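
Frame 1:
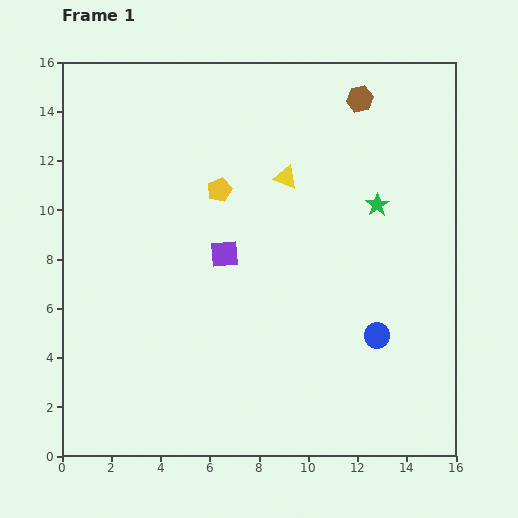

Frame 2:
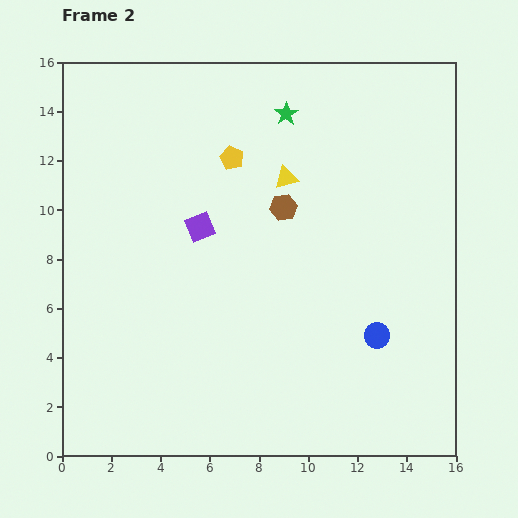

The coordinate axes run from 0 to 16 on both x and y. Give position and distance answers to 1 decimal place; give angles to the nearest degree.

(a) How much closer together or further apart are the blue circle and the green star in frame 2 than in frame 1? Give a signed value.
+4.4

Distance in frame 1: 5.3. Distance in frame 2: 9.7.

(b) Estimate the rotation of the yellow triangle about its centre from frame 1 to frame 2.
35° counter-clockwise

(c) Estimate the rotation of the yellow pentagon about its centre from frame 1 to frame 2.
26° counter-clockwise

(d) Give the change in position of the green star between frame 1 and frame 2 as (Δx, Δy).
(-3.7, 3.7)

The green star was at (12.8, 10.2) in frame 1 and (9.1, 13.9) in frame 2.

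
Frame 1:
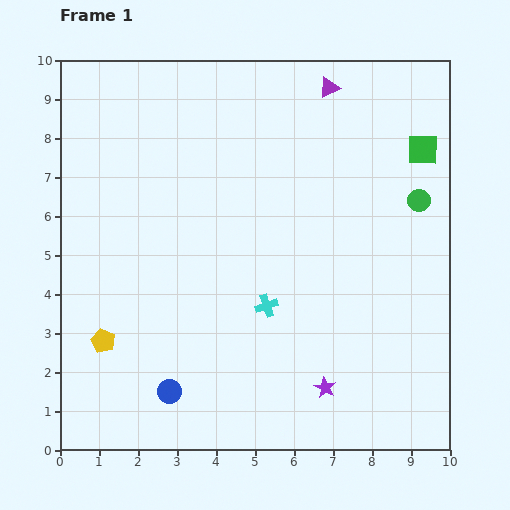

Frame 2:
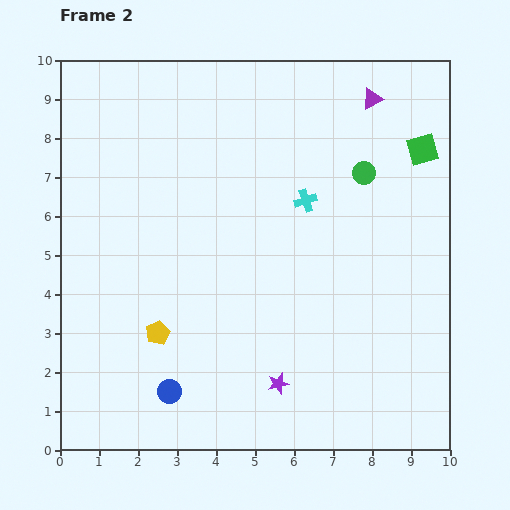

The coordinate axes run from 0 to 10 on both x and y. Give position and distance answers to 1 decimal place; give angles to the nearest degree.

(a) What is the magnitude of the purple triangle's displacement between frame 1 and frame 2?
1.1

The purple triangle moved from (6.9, 9.3) to (8.0, 9.0), a distance of √(1.1² + 0.3²) ≈ 1.1.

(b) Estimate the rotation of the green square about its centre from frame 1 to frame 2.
16° counter-clockwise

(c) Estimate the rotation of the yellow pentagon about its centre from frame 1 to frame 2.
21° clockwise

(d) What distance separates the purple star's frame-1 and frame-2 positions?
1.2

The purple star moved from (6.8, 1.6) to (5.6, 1.7), a distance of √(1.2² + 0.1²) ≈ 1.2.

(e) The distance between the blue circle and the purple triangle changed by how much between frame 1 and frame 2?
+0.3

Distance in frame 1: 8.8. Distance in frame 2: 9.1.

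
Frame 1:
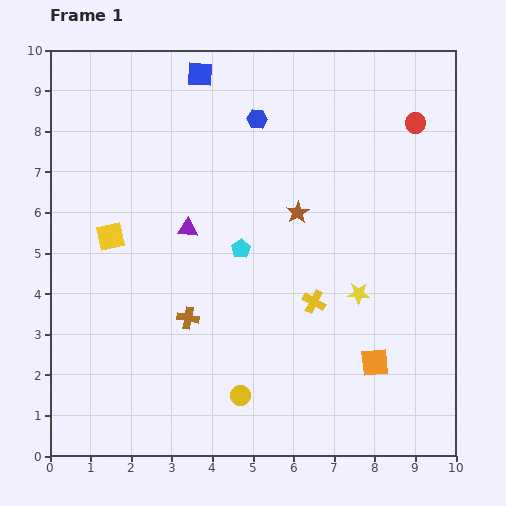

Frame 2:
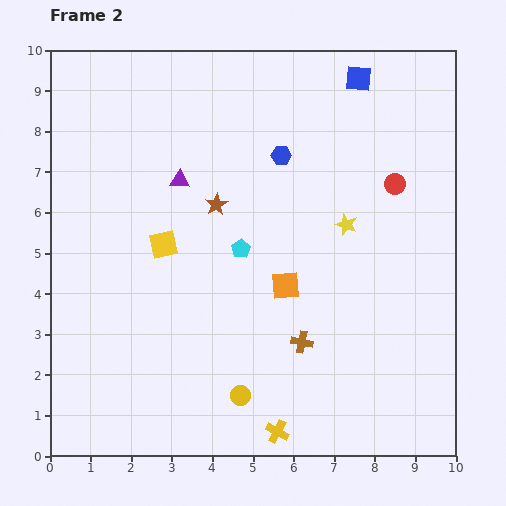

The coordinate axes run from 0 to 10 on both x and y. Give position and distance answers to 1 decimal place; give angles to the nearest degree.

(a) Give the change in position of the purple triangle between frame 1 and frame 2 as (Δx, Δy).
(-0.2, 1.2)

The purple triangle was at (3.4, 5.6) in frame 1 and (3.2, 6.8) in frame 2.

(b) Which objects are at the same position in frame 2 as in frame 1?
the yellow circle, the cyan pentagon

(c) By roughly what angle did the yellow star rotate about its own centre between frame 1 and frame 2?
17° clockwise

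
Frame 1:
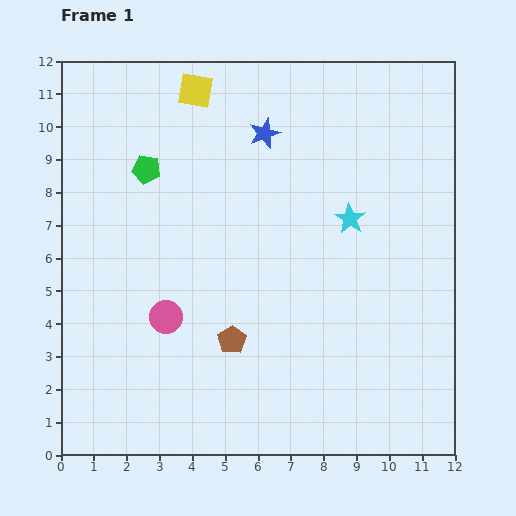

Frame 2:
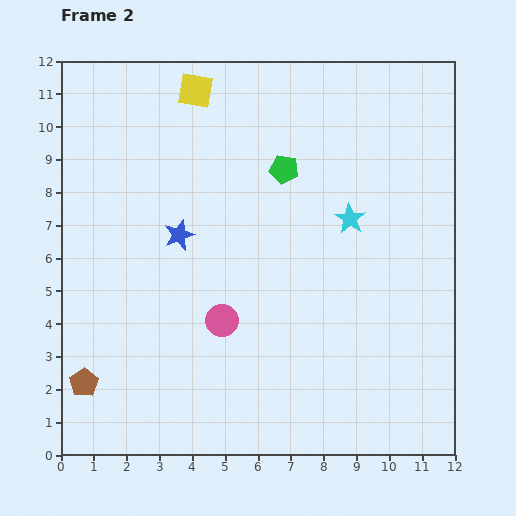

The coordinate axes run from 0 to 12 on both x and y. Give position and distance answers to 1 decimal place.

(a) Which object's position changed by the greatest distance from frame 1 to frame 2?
the brown pentagon

(moved 4.7; next 4.2)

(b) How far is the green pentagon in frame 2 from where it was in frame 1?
4.2

The green pentagon moved from (2.6, 8.7) to (6.8, 8.7), a distance of √(4.2² + 0.0²) ≈ 4.2.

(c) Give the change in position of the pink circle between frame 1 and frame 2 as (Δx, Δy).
(1.7, -0.1)

The pink circle was at (3.2, 4.2) in frame 1 and (4.9, 4.1) in frame 2.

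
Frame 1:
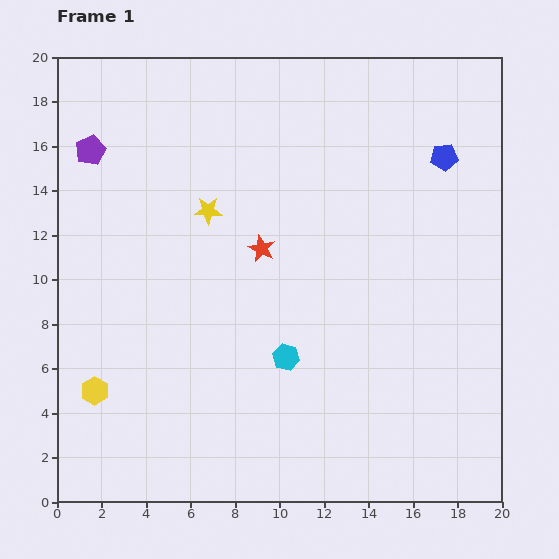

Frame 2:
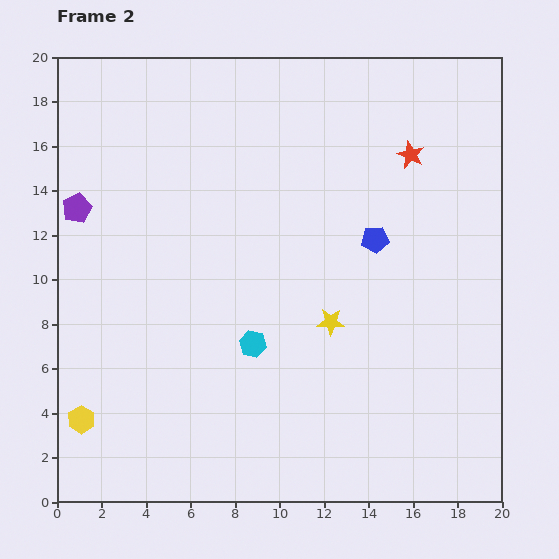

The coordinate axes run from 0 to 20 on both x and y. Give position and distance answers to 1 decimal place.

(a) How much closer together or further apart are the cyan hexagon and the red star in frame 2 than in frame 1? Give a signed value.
+6.1

Distance in frame 1: 5.0. Distance in frame 2: 11.1.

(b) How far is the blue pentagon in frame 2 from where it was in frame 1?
4.8

The blue pentagon moved from (17.4, 15.5) to (14.3, 11.8), a distance of √(3.1² + 3.7²) ≈ 4.8.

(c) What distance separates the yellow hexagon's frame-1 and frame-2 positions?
1.4

The yellow hexagon moved from (1.7, 5.0) to (1.1, 3.7), a distance of √(0.6² + 1.3²) ≈ 1.4.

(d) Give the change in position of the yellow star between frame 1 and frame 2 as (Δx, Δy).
(5.5, -5.0)

The yellow star was at (6.8, 13.1) in frame 1 and (12.3, 8.1) in frame 2.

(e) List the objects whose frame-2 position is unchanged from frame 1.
none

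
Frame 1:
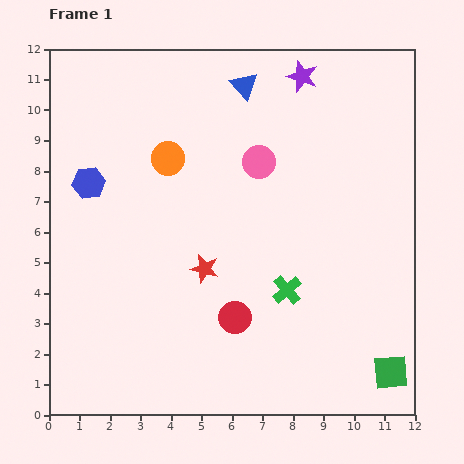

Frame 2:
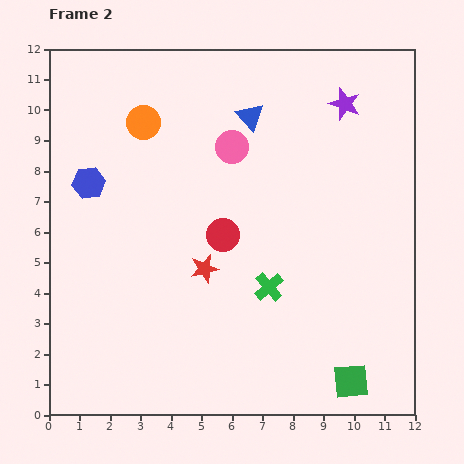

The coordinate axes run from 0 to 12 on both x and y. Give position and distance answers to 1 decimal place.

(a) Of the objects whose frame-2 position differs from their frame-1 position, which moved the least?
the green cross

(moved 0.6)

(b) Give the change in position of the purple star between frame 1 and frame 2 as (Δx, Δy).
(1.4, -0.9)

The purple star was at (8.3, 11.1) in frame 1 and (9.7, 10.2) in frame 2.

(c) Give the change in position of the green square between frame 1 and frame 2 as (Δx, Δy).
(-1.3, -0.3)

The green square was at (11.2, 1.4) in frame 1 and (9.9, 1.1) in frame 2.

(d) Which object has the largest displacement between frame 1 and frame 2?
the red circle

(moved 2.7; next 1.7)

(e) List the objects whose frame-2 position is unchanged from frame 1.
the blue hexagon, the red star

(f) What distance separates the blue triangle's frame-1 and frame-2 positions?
1.0

The blue triangle moved from (6.4, 10.8) to (6.6, 9.8), a distance of √(0.2² + 1.0²) ≈ 1.0.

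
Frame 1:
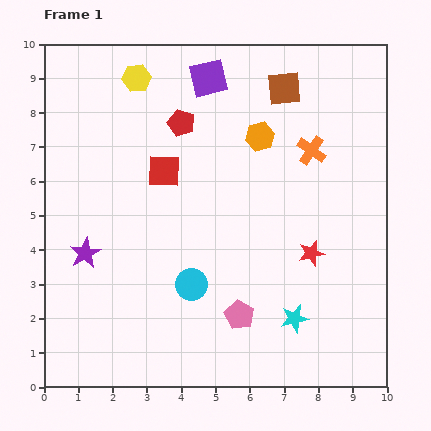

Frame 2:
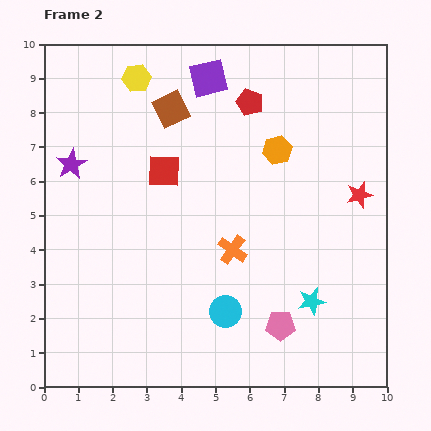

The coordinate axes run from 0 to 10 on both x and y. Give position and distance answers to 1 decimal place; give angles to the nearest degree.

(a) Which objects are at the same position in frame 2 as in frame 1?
the purple square, the red square, the yellow hexagon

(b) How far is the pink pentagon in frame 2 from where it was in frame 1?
1.2

The pink pentagon moved from (5.7, 2.1) to (6.9, 1.8), a distance of √(1.2² + 0.3²) ≈ 1.2.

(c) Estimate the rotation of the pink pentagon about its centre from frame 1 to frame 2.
28° counter-clockwise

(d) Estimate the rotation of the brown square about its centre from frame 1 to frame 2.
20° counter-clockwise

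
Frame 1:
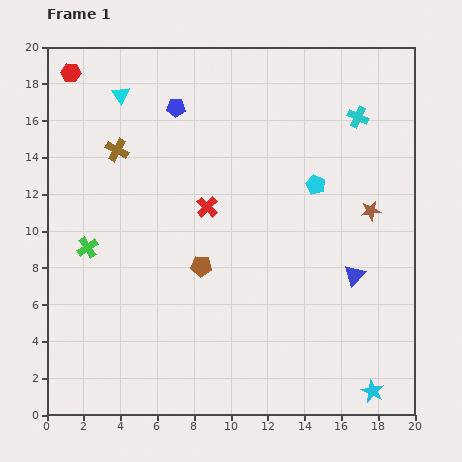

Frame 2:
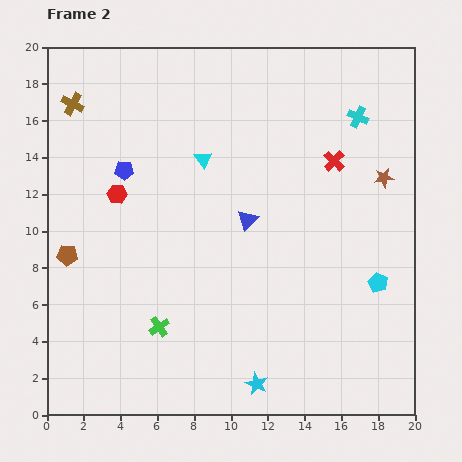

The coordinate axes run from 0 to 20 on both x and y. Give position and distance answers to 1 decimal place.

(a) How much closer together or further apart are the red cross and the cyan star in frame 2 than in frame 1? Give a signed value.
-0.7

Distance in frame 1: 13.5. Distance in frame 2: 12.8.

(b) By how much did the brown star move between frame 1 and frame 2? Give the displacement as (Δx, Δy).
(0.7, 1.8)

The brown star was at (17.6, 11.1) in frame 1 and (18.3, 12.9) in frame 2.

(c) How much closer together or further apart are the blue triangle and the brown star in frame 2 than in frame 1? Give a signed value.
+4.1

Distance in frame 1: 3.6. Distance in frame 2: 7.7.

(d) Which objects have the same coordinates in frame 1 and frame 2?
the cyan cross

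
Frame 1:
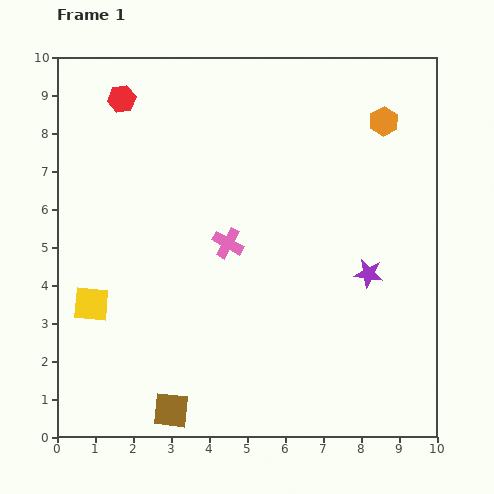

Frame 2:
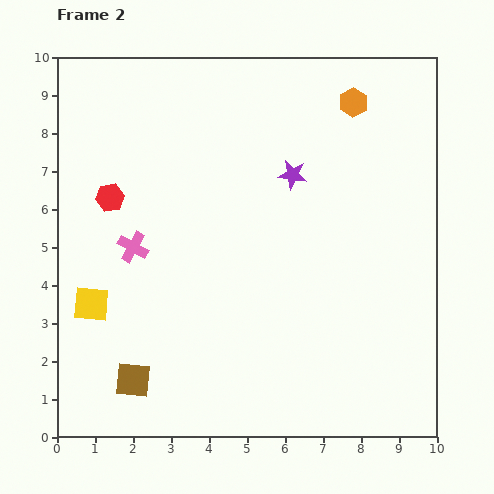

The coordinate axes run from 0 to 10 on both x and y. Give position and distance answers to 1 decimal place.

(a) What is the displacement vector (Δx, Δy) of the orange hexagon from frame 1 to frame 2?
(-0.8, 0.5)

The orange hexagon was at (8.6, 8.3) in frame 1 and (7.8, 8.8) in frame 2.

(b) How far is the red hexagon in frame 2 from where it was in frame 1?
2.6

The red hexagon moved from (1.7, 8.9) to (1.4, 6.3), a distance of √(0.3² + 2.6²) ≈ 2.6.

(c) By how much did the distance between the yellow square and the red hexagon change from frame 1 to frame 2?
-2.7

Distance in frame 1: 5.5. Distance in frame 2: 2.8.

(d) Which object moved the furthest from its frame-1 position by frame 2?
the purple star

(moved 3.3; next 2.6)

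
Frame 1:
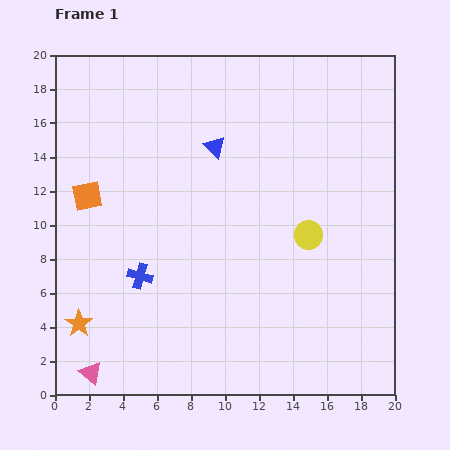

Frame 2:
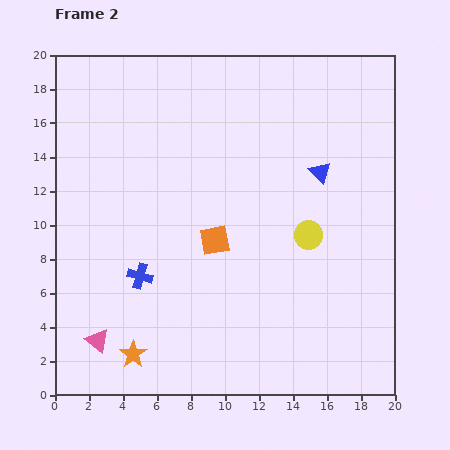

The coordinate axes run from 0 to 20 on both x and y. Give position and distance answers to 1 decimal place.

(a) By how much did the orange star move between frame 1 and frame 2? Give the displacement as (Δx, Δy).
(3.2, -1.8)

The orange star was at (1.4, 4.2) in frame 1 and (4.6, 2.4) in frame 2.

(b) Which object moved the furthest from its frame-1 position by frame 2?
the orange square

(moved 7.9; next 6.4)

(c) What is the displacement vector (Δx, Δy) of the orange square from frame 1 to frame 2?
(7.5, -2.6)

The orange square was at (1.9, 11.7) in frame 1 and (9.4, 9.1) in frame 2.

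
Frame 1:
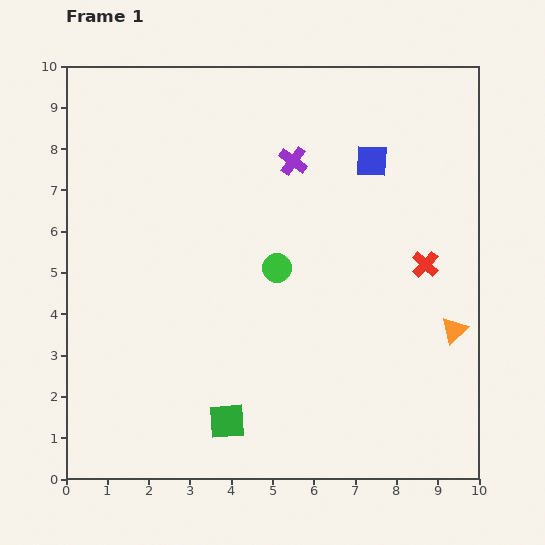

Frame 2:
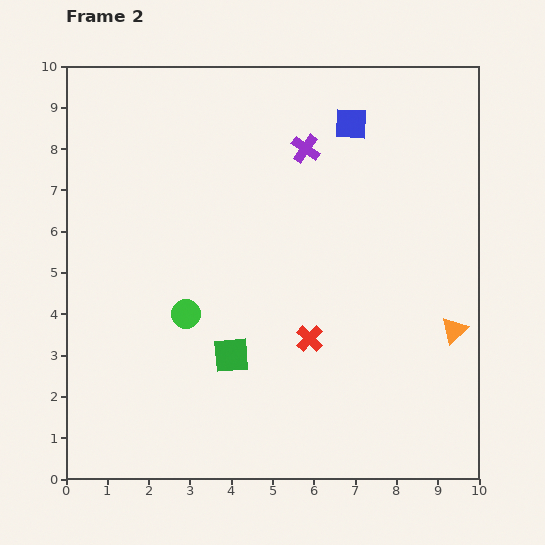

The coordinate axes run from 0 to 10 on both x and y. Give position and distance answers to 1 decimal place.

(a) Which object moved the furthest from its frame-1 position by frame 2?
the red cross

(moved 3.3; next 2.5)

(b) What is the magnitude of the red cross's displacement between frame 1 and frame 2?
3.3

The red cross moved from (8.7, 5.2) to (5.9, 3.4), a distance of √(2.8² + 1.8²) ≈ 3.3.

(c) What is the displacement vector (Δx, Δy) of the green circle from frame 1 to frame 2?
(-2.2, -1.1)

The green circle was at (5.1, 5.1) in frame 1 and (2.9, 4.0) in frame 2.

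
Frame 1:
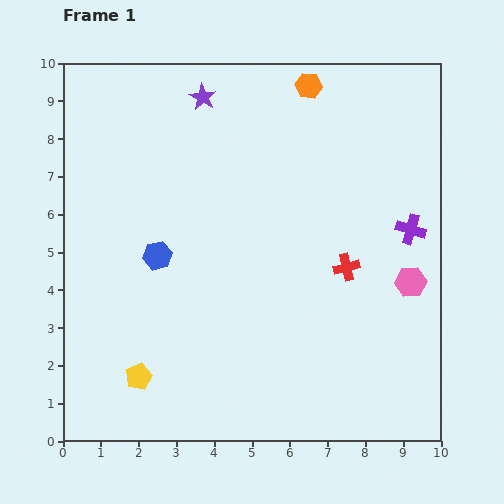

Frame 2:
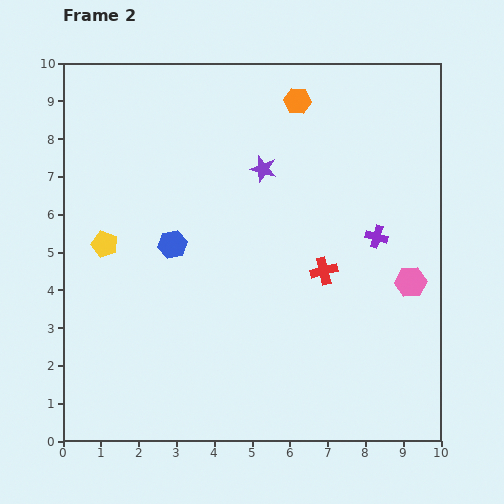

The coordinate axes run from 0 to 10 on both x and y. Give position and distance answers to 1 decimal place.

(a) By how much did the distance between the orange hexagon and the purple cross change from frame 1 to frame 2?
-0.5

Distance in frame 1: 4.7. Distance in frame 2: 4.2.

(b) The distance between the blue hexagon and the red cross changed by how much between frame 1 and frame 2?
-0.9

Distance in frame 1: 5.0. Distance in frame 2: 4.1.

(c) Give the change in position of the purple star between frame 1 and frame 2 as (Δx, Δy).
(1.6, -1.9)

The purple star was at (3.7, 9.1) in frame 1 and (5.3, 7.2) in frame 2.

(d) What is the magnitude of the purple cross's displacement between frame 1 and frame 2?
0.9

The purple cross moved from (9.2, 5.6) to (8.3, 5.4), a distance of √(0.9² + 0.2²) ≈ 0.9.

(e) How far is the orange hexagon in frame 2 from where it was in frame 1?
0.5

The orange hexagon moved from (6.5, 9.4) to (6.2, 9.0), a distance of √(0.3² + 0.4²) ≈ 0.5.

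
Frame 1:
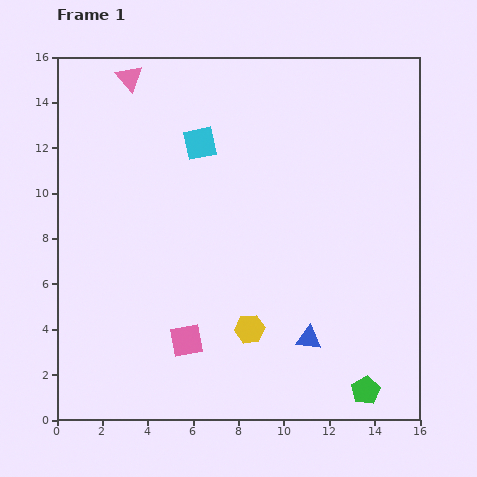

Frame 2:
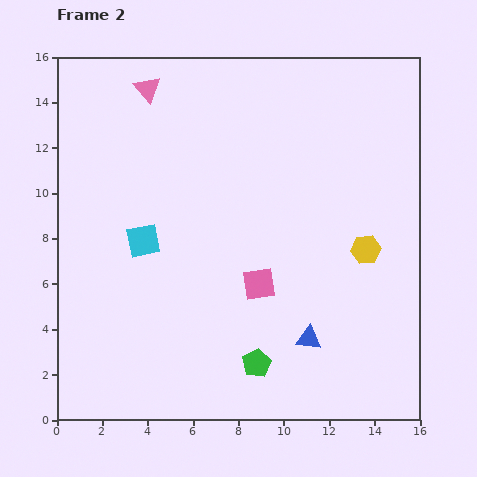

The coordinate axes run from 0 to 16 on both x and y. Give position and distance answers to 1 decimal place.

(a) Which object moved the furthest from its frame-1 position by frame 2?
the yellow hexagon

(moved 6.2; next 5.0)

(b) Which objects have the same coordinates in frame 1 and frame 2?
the blue triangle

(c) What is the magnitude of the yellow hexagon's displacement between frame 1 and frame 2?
6.2

The yellow hexagon moved from (8.5, 4.0) to (13.6, 7.5), a distance of √(5.1² + 3.5²) ≈ 6.2.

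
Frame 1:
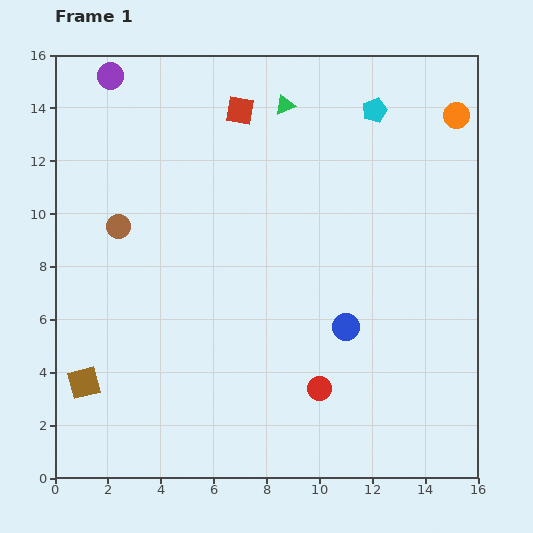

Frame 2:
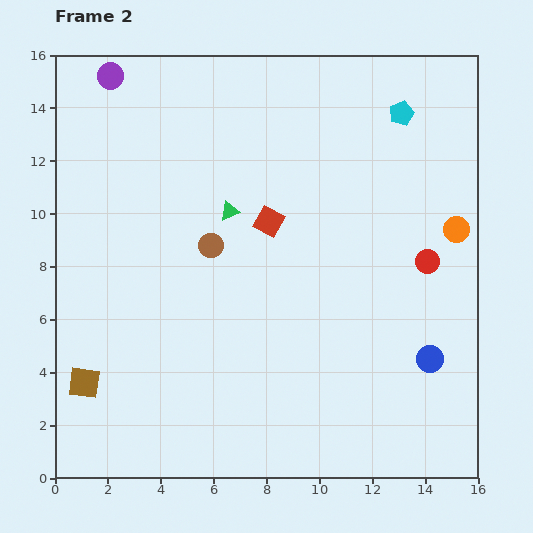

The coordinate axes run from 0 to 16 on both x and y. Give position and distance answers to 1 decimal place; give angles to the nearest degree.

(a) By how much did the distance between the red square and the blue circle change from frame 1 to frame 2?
-1.1

Distance in frame 1: 9.1. Distance in frame 2: 8.0.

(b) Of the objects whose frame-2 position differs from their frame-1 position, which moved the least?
the cyan pentagon

(moved 1.0)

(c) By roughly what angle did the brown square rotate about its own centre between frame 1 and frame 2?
22° clockwise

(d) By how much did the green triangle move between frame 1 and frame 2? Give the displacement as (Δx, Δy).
(-2.1, -4.0)

The green triangle was at (8.7, 14.1) in frame 1 and (6.6, 10.1) in frame 2.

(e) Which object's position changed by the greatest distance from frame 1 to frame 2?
the red circle

(moved 6.3; next 4.5)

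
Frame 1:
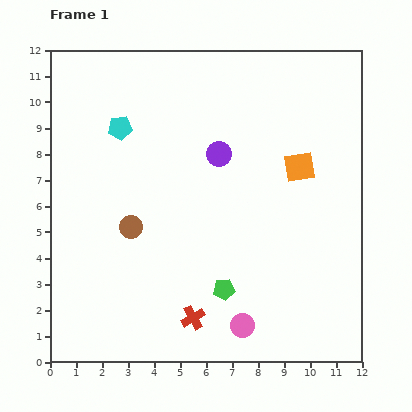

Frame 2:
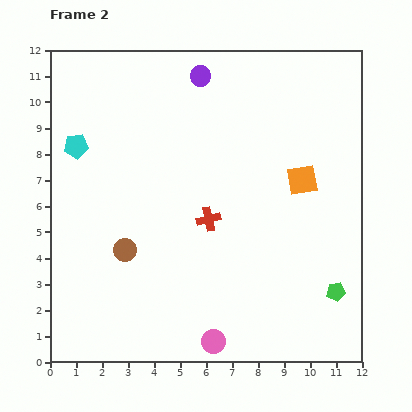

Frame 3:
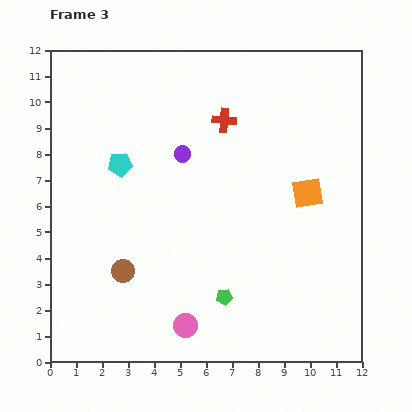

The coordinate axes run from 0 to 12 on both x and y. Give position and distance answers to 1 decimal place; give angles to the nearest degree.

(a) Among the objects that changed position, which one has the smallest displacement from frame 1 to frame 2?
the orange square

(moved 0.5)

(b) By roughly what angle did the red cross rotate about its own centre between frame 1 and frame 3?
35° clockwise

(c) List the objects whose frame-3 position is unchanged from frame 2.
none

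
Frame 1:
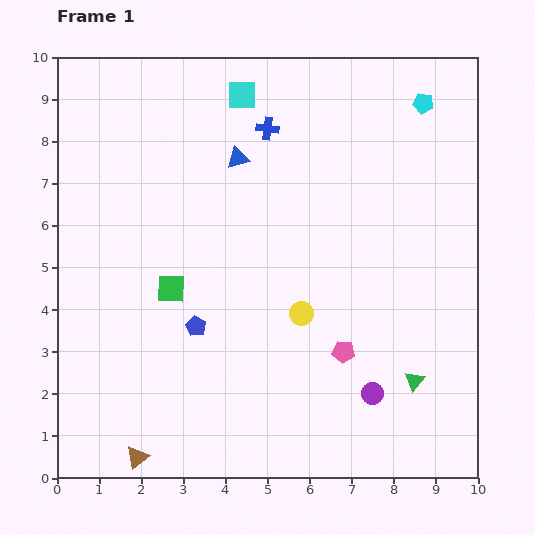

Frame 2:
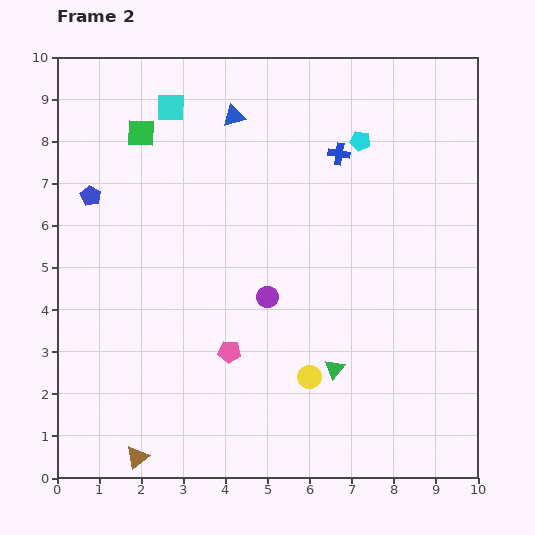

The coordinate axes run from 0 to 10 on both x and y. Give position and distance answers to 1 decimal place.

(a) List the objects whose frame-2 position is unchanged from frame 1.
the brown triangle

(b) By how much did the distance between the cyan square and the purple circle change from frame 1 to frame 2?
-2.6

Distance in frame 1: 7.7. Distance in frame 2: 5.1.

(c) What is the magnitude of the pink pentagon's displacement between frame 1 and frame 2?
2.7

The pink pentagon moved from (6.8, 3.0) to (4.1, 3.0), a distance of √(2.7² + 0.0²) ≈ 2.7.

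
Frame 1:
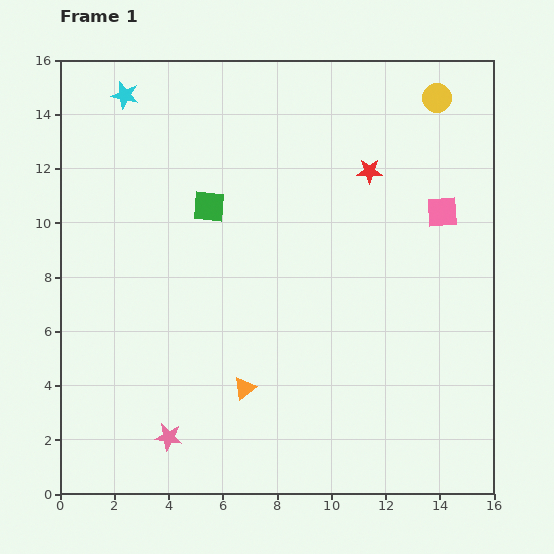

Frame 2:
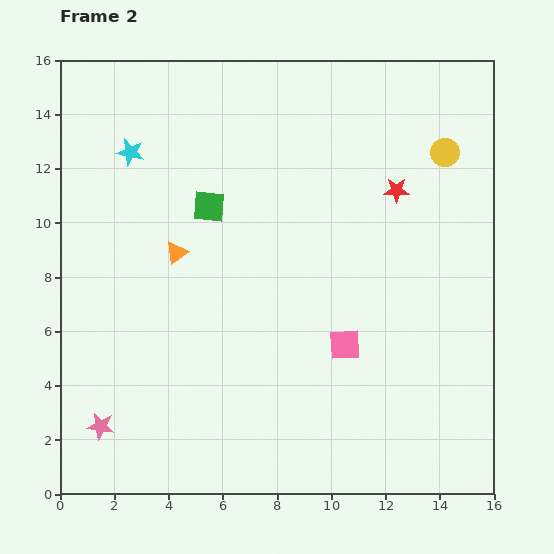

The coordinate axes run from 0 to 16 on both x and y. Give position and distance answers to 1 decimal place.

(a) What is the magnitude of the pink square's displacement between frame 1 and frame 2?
6.1

The pink square moved from (14.1, 10.4) to (10.5, 5.5), a distance of √(3.6² + 4.9²) ≈ 6.1.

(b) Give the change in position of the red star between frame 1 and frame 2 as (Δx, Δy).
(1.0, -0.7)

The red star was at (11.4, 11.9) in frame 1 and (12.4, 11.2) in frame 2.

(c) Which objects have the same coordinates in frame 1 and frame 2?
the green square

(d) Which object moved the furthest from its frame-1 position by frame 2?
the pink square

(moved 6.1; next 5.6)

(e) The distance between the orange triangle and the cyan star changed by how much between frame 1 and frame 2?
-7.6

Distance in frame 1: 11.7. Distance in frame 2: 4.1.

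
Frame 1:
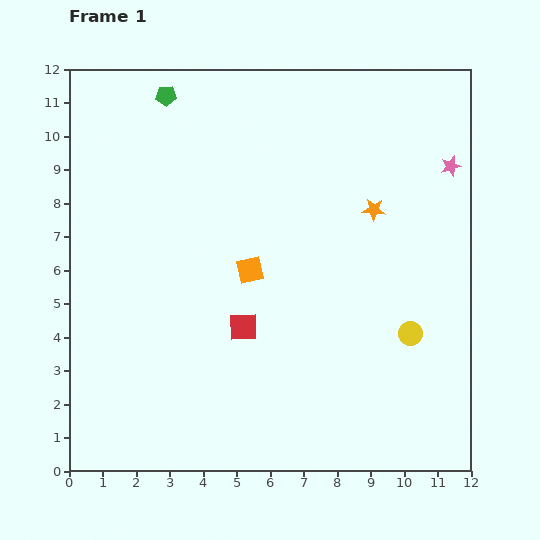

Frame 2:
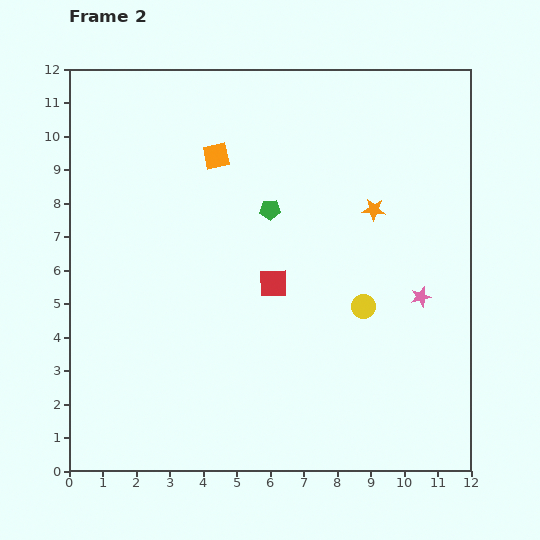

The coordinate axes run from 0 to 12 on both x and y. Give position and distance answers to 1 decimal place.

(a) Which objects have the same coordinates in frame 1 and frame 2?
the orange star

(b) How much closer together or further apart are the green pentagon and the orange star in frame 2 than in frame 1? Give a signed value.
-4.0

Distance in frame 1: 7.1. Distance in frame 2: 3.1.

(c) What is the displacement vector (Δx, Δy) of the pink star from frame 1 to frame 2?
(-0.9, -3.9)

The pink star was at (11.4, 9.1) in frame 1 and (10.5, 5.2) in frame 2.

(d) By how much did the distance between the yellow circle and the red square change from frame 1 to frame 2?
-2.2

Distance in frame 1: 5.0. Distance in frame 2: 2.8.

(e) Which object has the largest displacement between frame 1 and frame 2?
the green pentagon

(moved 4.6; next 4.0)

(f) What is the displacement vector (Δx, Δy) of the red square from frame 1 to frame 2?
(0.9, 1.3)

The red square was at (5.2, 4.3) in frame 1 and (6.1, 5.6) in frame 2.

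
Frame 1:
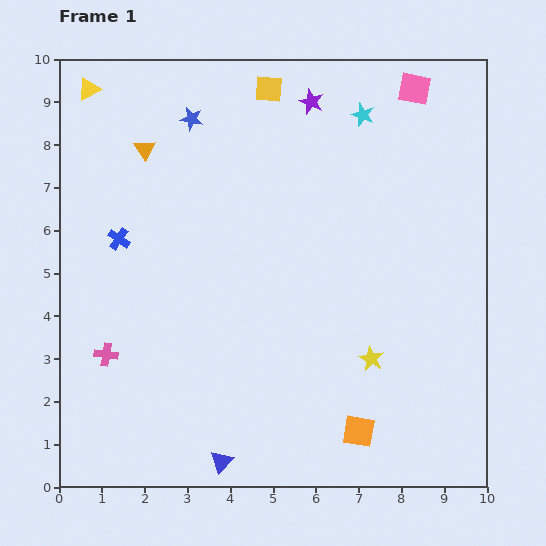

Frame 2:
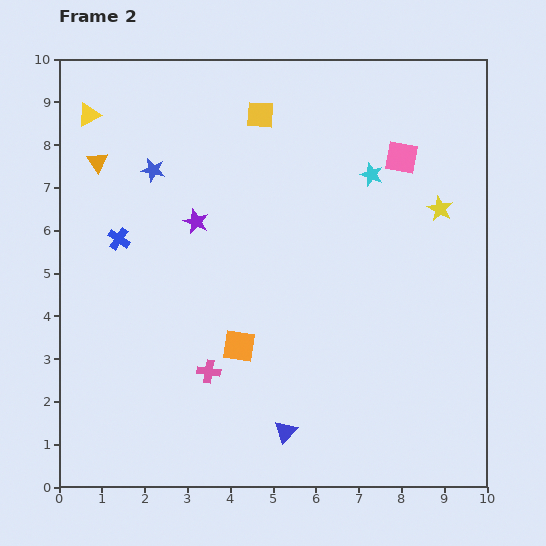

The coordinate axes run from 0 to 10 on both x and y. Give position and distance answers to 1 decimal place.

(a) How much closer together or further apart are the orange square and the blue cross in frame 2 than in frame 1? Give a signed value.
-3.4

Distance in frame 1: 7.2. Distance in frame 2: 3.8.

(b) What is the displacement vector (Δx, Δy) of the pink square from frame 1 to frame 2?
(-0.3, -1.6)

The pink square was at (8.3, 9.3) in frame 1 and (8.0, 7.7) in frame 2.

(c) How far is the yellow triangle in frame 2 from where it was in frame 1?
0.6

The yellow triangle moved from (0.7, 9.3) to (0.7, 8.7), a distance of √(0.0² + 0.6²) ≈ 0.6.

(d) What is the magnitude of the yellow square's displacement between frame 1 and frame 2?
0.6

The yellow square moved from (4.9, 9.3) to (4.7, 8.7), a distance of √(0.2² + 0.6²) ≈ 0.6.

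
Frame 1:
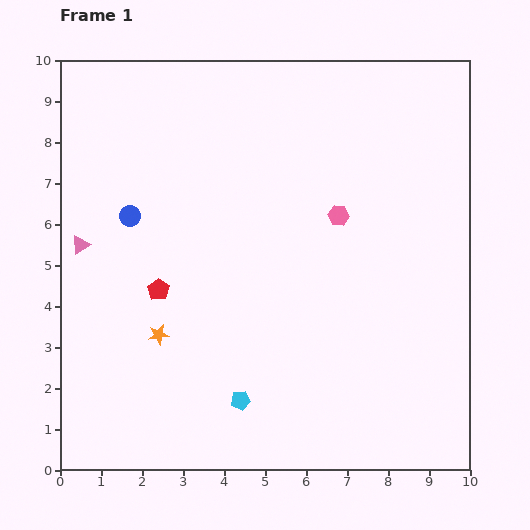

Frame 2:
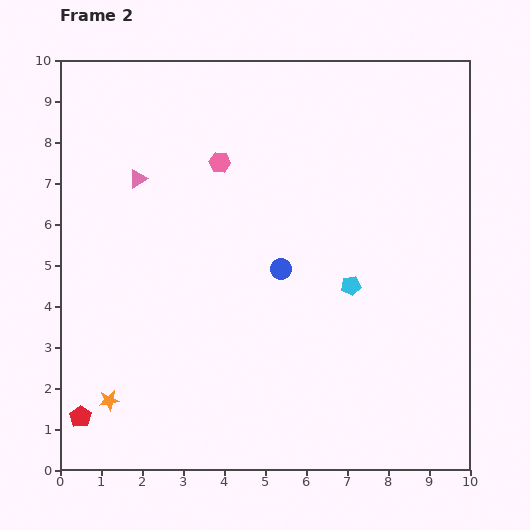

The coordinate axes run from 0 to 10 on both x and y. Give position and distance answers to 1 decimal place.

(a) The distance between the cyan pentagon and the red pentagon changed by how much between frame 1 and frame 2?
+3.9

Distance in frame 1: 3.4. Distance in frame 2: 7.3.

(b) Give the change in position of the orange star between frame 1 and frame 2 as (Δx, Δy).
(-1.2, -1.6)

The orange star was at (2.4, 3.3) in frame 1 and (1.2, 1.7) in frame 2.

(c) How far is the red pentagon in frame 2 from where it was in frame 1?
3.6

The red pentagon moved from (2.4, 4.4) to (0.5, 1.3), a distance of √(1.9² + 3.1²) ≈ 3.6.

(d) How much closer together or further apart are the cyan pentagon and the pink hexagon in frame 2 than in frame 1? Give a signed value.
-0.7

Distance in frame 1: 5.1. Distance in frame 2: 4.4.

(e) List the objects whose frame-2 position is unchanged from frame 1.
none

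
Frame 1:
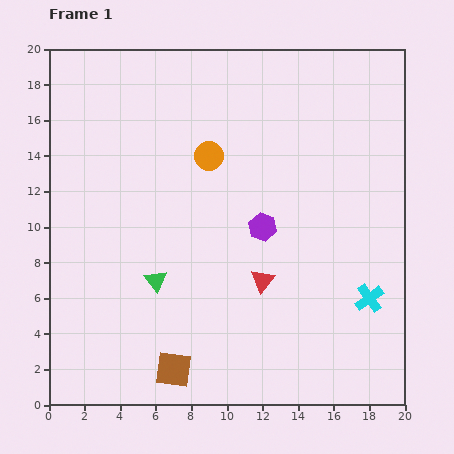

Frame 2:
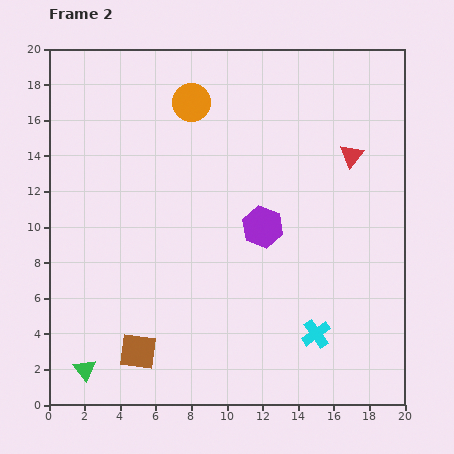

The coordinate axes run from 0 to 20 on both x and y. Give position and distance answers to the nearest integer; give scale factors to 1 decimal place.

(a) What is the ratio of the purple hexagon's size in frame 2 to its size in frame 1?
1.5×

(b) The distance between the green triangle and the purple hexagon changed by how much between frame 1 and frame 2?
+6

Distance in frame 1: 7. Distance in frame 2: 13.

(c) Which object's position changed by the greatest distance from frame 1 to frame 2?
the red triangle

(moved 9; next 6)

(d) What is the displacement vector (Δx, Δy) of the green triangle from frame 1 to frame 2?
(-4, -5)

The green triangle was at (6, 7) in frame 1 and (2, 2) in frame 2.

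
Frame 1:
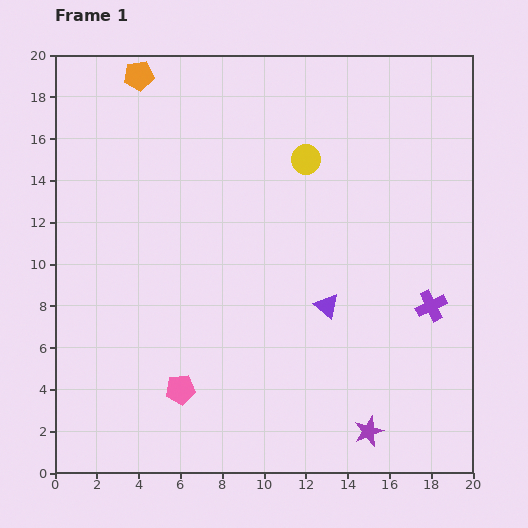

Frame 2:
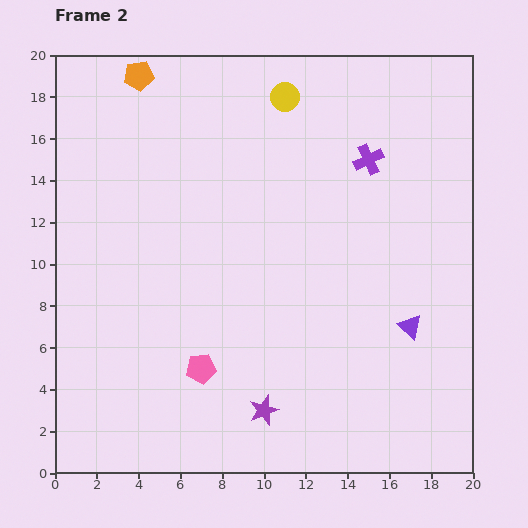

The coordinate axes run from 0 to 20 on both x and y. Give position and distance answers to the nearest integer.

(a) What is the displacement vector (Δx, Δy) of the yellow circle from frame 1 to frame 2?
(-1, 3)

The yellow circle was at (12, 15) in frame 1 and (11, 18) in frame 2.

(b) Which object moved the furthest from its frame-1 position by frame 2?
the purple cross

(moved 8; next 5)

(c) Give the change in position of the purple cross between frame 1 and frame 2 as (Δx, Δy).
(-3, 7)

The purple cross was at (18, 8) in frame 1 and (15, 15) in frame 2.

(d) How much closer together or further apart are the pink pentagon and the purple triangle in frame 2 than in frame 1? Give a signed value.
+2

Distance in frame 1: 8. Distance in frame 2: 10.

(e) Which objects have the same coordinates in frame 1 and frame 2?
the orange pentagon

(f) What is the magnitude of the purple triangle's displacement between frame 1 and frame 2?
4

The purple triangle moved from (13, 8) to (17, 7), a distance of √(4² + 1²) ≈ 4.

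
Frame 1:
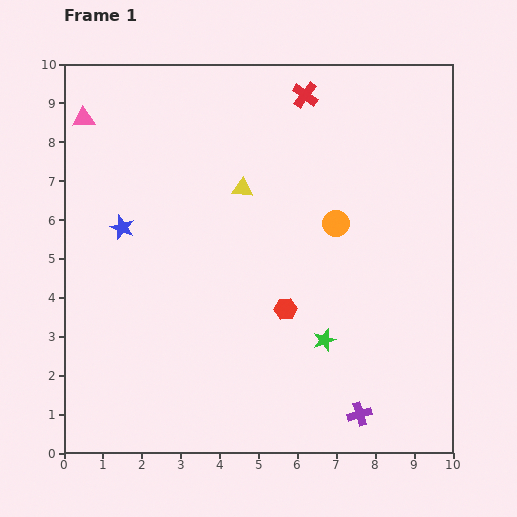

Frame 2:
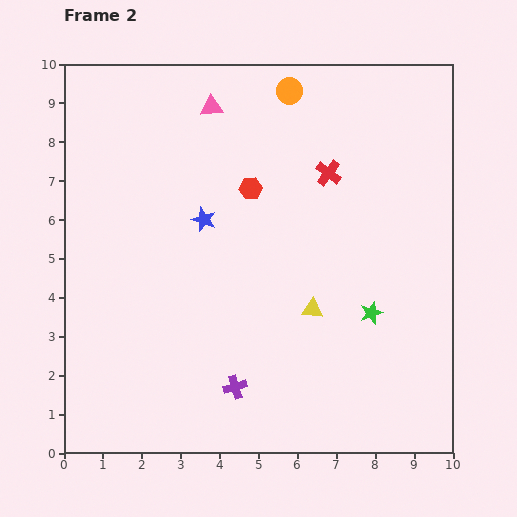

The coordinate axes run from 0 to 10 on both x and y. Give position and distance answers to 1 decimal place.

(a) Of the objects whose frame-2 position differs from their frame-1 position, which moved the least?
the green star

(moved 1.4)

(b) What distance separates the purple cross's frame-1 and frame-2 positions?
3.3

The purple cross moved from (7.6, 1.0) to (4.4, 1.7), a distance of √(3.2² + 0.7²) ≈ 3.3.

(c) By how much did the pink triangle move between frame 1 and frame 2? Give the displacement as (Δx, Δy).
(3.3, 0.3)

The pink triangle was at (0.5, 8.6) in frame 1 and (3.8, 8.9) in frame 2.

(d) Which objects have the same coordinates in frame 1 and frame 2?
none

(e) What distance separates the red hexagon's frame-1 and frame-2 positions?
3.2

The red hexagon moved from (5.7, 3.7) to (4.8, 6.8), a distance of √(0.9² + 3.1²) ≈ 3.2.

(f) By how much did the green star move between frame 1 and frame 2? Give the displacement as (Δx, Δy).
(1.2, 0.7)

The green star was at (6.7, 2.9) in frame 1 and (7.9, 3.6) in frame 2.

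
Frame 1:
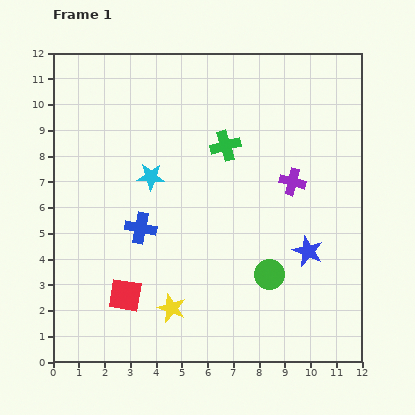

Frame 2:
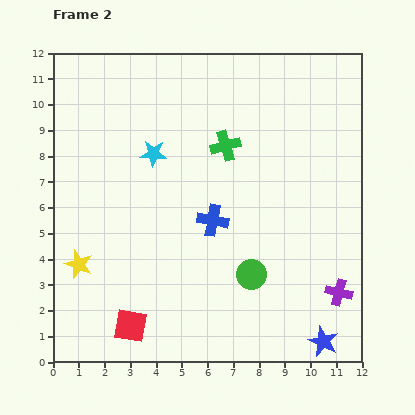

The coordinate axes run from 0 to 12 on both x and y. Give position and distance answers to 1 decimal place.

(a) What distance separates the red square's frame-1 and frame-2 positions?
1.2

The red square moved from (2.8, 2.6) to (3.0, 1.4), a distance of √(0.2² + 1.2²) ≈ 1.2.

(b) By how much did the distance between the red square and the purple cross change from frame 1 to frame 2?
+0.4

Distance in frame 1: 7.8. Distance in frame 2: 8.2.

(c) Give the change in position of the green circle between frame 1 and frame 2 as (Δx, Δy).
(-0.7, 0.0)

The green circle was at (8.4, 3.4) in frame 1 and (7.7, 3.4) in frame 2.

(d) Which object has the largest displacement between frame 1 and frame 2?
the purple cross

(moved 4.7; next 4.0)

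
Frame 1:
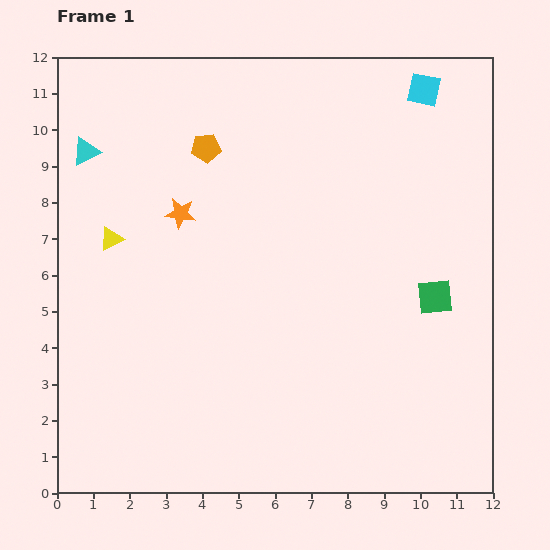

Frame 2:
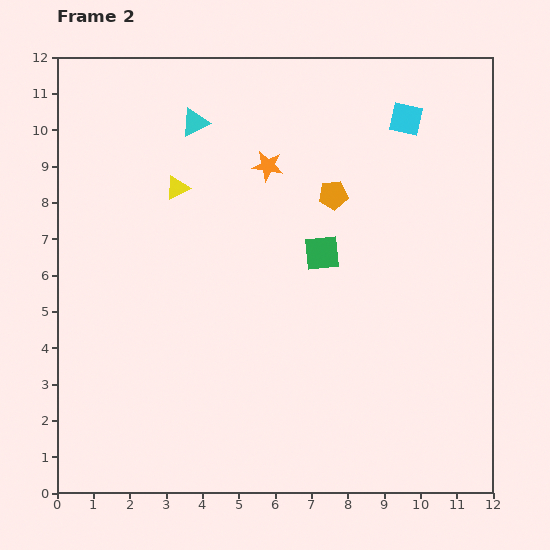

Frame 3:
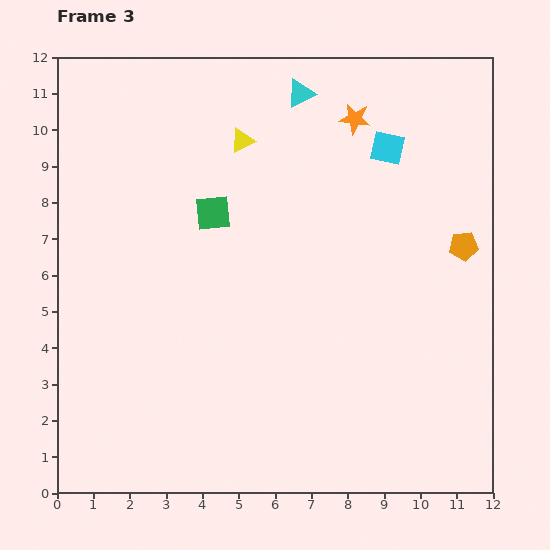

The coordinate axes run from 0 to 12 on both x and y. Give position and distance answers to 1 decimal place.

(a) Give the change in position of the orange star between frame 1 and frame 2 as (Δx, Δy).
(2.4, 1.3)

The orange star was at (3.4, 7.7) in frame 1 and (5.8, 9.0) in frame 2.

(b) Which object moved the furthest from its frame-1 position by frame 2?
the orange pentagon

(moved 3.7; next 3.3)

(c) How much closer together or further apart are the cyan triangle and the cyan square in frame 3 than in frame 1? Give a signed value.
-6.7

Distance in frame 1: 9.5. Distance in frame 3: 2.8.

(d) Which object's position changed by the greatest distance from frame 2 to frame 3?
the orange pentagon

(moved 3.9; next 3.2)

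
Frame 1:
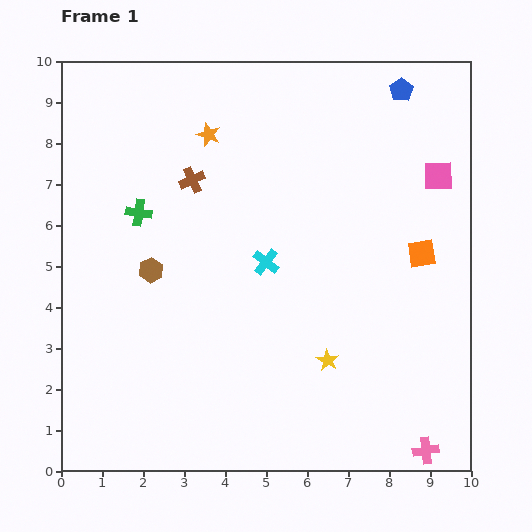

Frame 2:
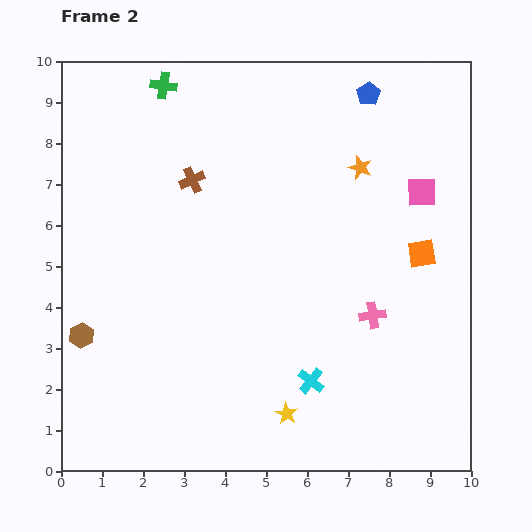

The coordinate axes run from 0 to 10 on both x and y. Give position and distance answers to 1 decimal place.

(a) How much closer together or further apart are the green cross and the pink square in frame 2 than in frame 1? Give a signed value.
-0.6

Distance in frame 1: 7.4. Distance in frame 2: 6.8.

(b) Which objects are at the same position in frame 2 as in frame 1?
the orange square, the brown cross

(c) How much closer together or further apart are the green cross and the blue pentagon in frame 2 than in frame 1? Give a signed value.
-2.1

Distance in frame 1: 7.1. Distance in frame 2: 5.0.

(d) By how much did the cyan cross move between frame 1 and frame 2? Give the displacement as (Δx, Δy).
(1.1, -2.9)

The cyan cross was at (5.0, 5.1) in frame 1 and (6.1, 2.2) in frame 2.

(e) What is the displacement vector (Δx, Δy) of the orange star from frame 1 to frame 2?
(3.7, -0.8)

The orange star was at (3.6, 8.2) in frame 1 and (7.3, 7.4) in frame 2.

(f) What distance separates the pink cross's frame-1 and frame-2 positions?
3.5

The pink cross moved from (8.9, 0.5) to (7.6, 3.8), a distance of √(1.3² + 3.3²) ≈ 3.5.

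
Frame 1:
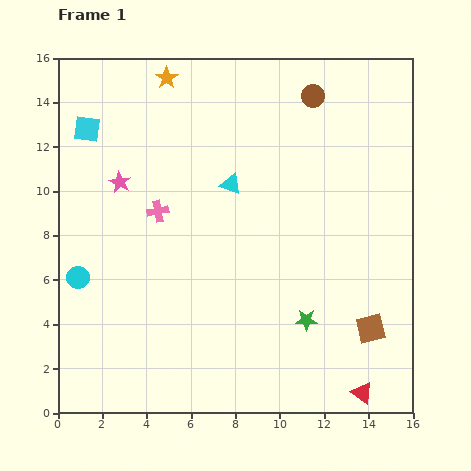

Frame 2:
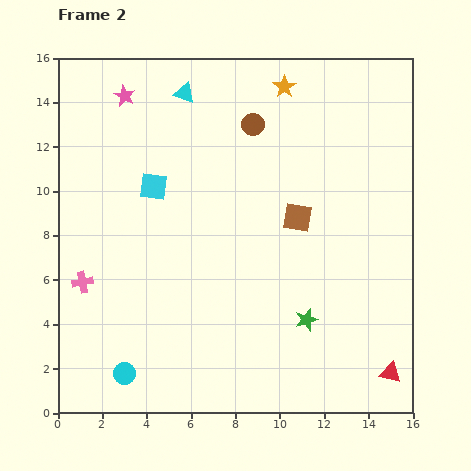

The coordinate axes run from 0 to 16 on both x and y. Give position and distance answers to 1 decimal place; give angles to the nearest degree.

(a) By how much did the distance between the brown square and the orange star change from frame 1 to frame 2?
-8.7

Distance in frame 1: 14.6. Distance in frame 2: 5.9.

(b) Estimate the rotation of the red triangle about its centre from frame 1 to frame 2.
23° counter-clockwise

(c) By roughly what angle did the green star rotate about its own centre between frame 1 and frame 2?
17° counter-clockwise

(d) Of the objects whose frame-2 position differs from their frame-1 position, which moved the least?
the red triangle

(moved 1.6)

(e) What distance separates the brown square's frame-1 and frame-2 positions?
6.0

The brown square moved from (14.1, 3.8) to (10.8, 8.8), a distance of √(3.3² + 5.0²) ≈ 6.0.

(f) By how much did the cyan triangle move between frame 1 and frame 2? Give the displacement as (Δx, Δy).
(-2.1, 4.1)

The cyan triangle was at (7.8, 10.3) in frame 1 and (5.7, 14.4) in frame 2.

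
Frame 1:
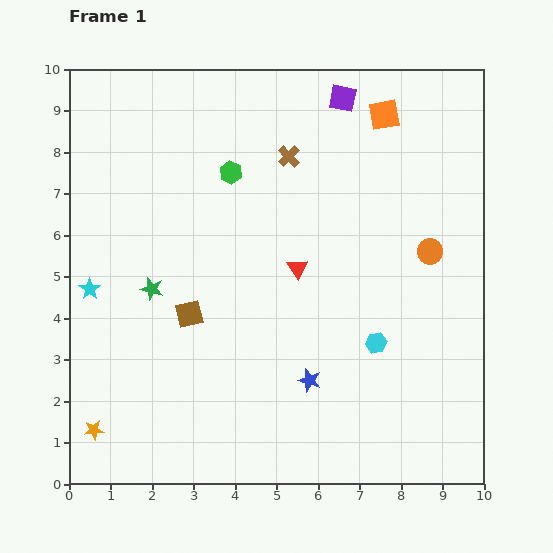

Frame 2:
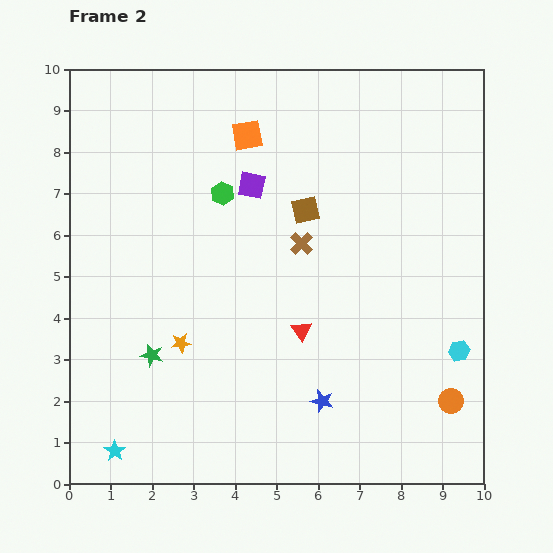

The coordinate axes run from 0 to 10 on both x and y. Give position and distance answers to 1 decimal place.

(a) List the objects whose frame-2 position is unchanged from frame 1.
none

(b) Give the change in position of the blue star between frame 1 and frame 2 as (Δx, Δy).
(0.3, -0.5)

The blue star was at (5.8, 2.5) in frame 1 and (6.1, 2.0) in frame 2.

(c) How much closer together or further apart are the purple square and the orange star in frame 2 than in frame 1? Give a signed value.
-5.8

Distance in frame 1: 10.0. Distance in frame 2: 4.2.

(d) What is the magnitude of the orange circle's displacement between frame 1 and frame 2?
3.6

The orange circle moved from (8.7, 5.6) to (9.2, 2.0), a distance of √(0.5² + 3.6²) ≈ 3.6.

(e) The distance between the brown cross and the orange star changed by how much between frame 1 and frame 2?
-4.3

Distance in frame 1: 8.1. Distance in frame 2: 3.8.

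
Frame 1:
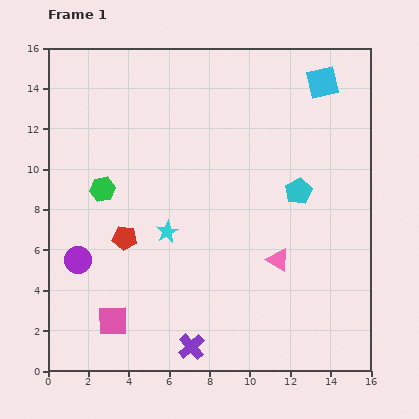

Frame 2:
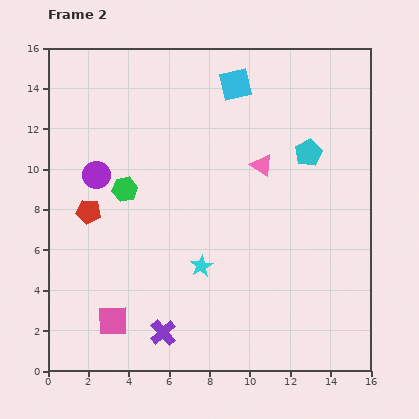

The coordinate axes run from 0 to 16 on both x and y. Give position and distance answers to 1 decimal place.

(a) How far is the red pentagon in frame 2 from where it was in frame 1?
2.2

The red pentagon moved from (3.8, 6.6) to (2.0, 7.9), a distance of √(1.8² + 1.3²) ≈ 2.2.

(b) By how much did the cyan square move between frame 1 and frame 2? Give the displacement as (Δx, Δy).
(-4.3, -0.1)

The cyan square was at (13.6, 14.3) in frame 1 and (9.3, 14.2) in frame 2.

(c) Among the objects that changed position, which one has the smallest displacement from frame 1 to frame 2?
the green hexagon

(moved 1.1)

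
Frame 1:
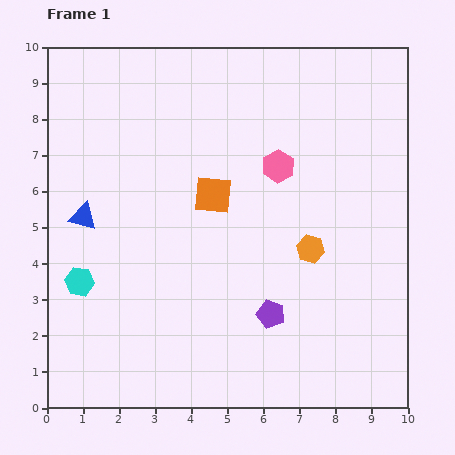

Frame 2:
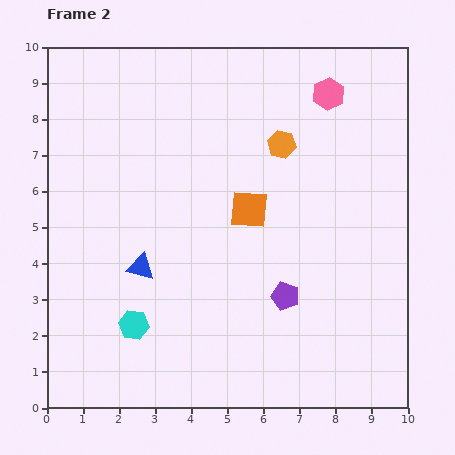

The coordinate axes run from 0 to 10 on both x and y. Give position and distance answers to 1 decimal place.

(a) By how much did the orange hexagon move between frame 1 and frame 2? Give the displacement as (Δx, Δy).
(-0.8, 2.9)

The orange hexagon was at (7.3, 4.4) in frame 1 and (6.5, 7.3) in frame 2.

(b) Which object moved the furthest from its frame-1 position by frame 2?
the orange hexagon

(moved 3.0; next 2.4)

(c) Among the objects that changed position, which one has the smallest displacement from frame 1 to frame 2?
the purple pentagon

(moved 0.6)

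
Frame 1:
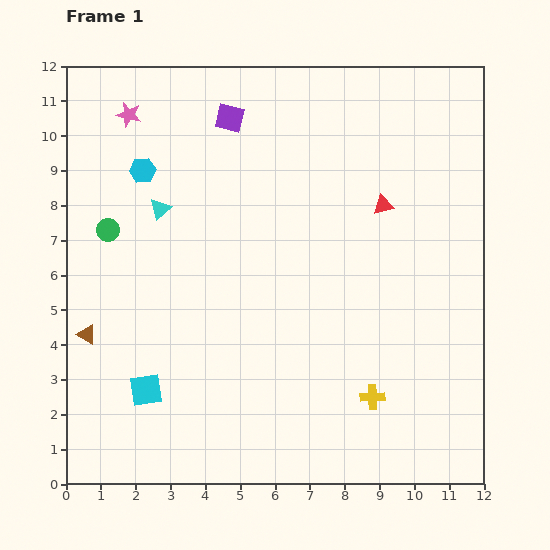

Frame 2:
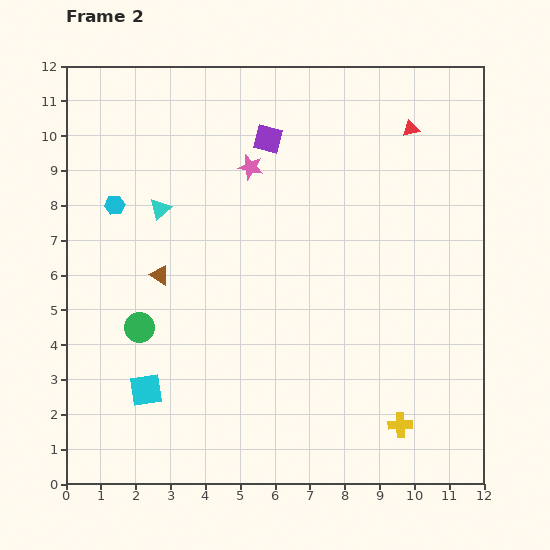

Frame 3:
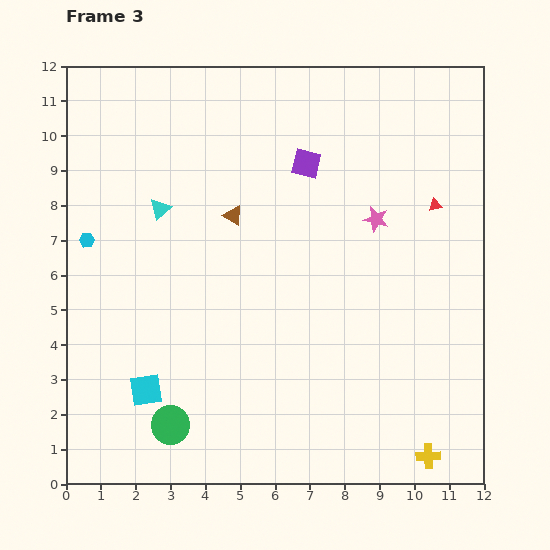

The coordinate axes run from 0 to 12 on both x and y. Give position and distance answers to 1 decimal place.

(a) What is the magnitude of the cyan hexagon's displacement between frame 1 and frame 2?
1.3

The cyan hexagon moved from (2.2, 9.0) to (1.4, 8.0), a distance of √(0.8² + 1.0²) ≈ 1.3.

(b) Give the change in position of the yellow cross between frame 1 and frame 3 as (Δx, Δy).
(1.6, -1.7)

The yellow cross was at (8.8, 2.5) in frame 1 and (10.4, 0.8) in frame 3.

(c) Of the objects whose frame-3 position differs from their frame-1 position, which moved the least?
the red triangle

(moved 1.5)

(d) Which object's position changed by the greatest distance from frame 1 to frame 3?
the pink star

(moved 7.7; next 5.9)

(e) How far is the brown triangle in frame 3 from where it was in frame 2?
2.7

The brown triangle moved from (2.7, 6.0) to (4.8, 7.7), a distance of √(2.1² + 1.7²) ≈ 2.7.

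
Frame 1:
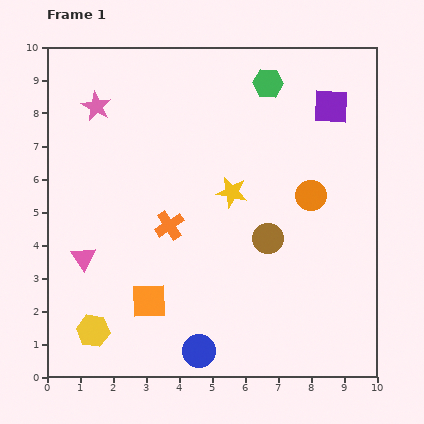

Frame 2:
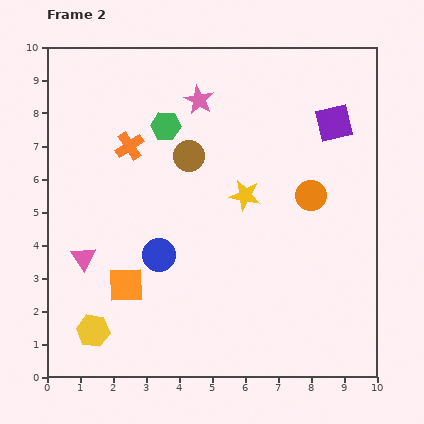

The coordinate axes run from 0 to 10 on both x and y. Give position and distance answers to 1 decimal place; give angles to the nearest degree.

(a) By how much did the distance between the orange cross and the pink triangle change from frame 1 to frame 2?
+0.9

Distance in frame 1: 2.8. Distance in frame 2: 3.7.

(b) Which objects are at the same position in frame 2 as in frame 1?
the pink triangle, the orange circle, the yellow hexagon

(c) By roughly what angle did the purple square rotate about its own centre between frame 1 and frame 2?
16° counter-clockwise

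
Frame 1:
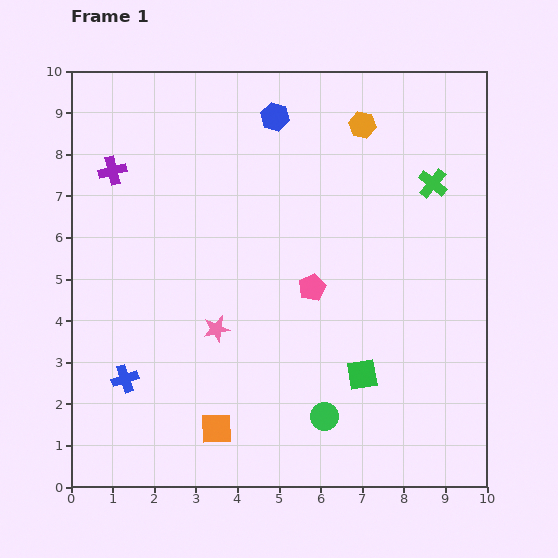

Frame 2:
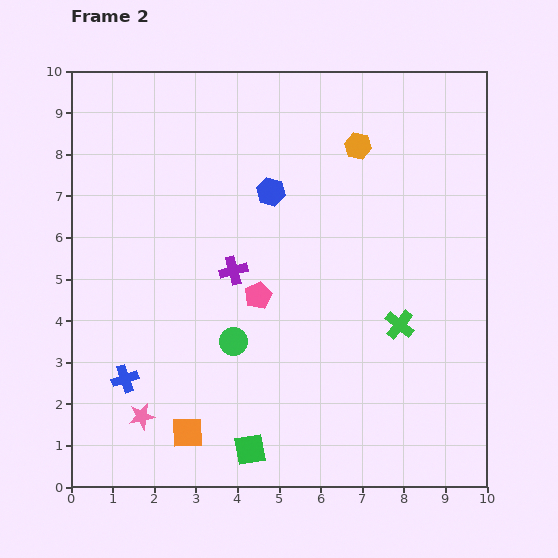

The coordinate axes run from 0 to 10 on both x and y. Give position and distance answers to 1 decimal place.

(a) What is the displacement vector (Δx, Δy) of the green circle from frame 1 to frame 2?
(-2.2, 1.8)

The green circle was at (6.1, 1.7) in frame 1 and (3.9, 3.5) in frame 2.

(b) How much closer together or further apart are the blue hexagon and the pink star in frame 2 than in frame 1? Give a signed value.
+0.9

Distance in frame 1: 5.3. Distance in frame 2: 6.2.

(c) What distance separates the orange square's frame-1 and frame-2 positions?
0.7

The orange square moved from (3.5, 1.4) to (2.8, 1.3), a distance of √(0.7² + 0.1²) ≈ 0.7.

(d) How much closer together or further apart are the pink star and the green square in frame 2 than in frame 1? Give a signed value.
-1.0

Distance in frame 1: 3.7. Distance in frame 2: 2.7.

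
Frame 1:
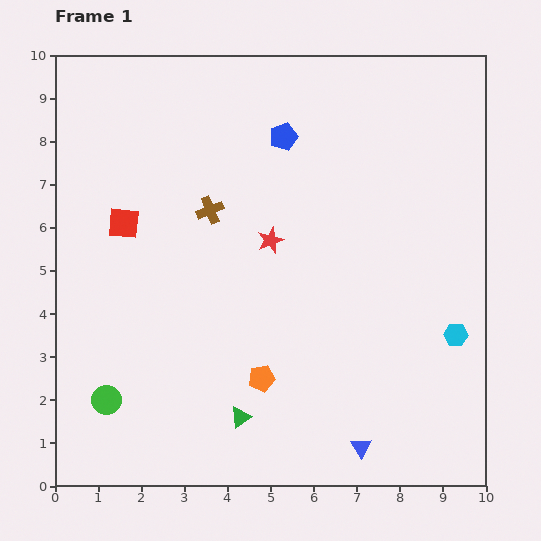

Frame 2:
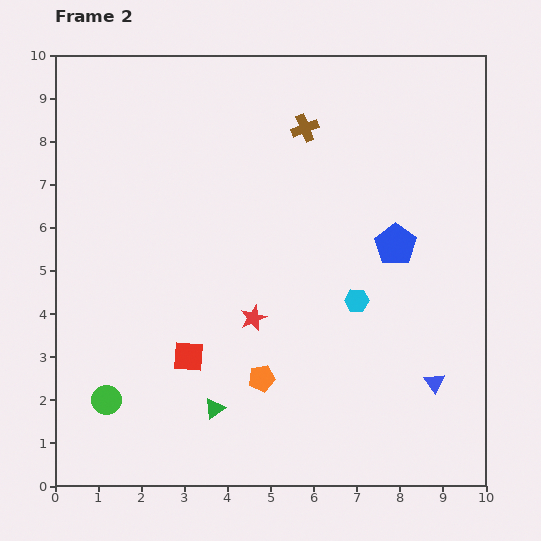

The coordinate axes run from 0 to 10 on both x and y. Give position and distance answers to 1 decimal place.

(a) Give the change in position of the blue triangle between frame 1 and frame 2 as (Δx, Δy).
(1.7, 1.5)

The blue triangle was at (7.1, 0.9) in frame 1 and (8.8, 2.4) in frame 2.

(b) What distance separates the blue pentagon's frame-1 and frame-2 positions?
3.6

The blue pentagon moved from (5.3, 8.1) to (7.9, 5.6), a distance of √(2.6² + 2.5²) ≈ 3.6.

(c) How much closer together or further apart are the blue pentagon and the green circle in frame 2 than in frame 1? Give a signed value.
+0.3

Distance in frame 1: 7.3. Distance in frame 2: 7.6.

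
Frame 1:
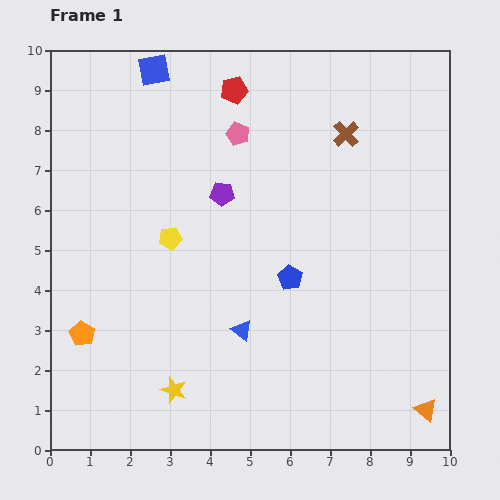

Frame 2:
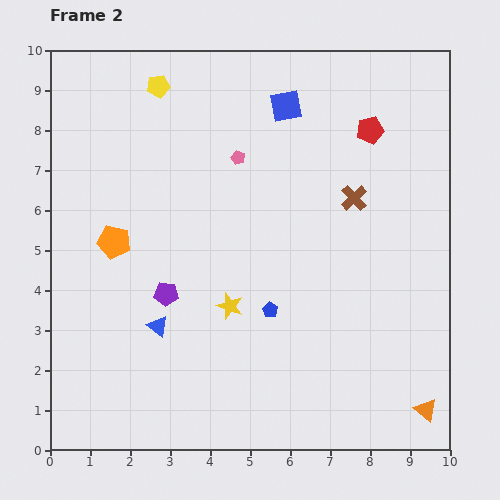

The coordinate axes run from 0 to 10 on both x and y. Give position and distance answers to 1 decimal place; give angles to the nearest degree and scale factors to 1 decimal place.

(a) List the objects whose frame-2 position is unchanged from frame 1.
the orange triangle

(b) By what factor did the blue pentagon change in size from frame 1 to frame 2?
0.6×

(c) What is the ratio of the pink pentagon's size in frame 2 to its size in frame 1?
0.6×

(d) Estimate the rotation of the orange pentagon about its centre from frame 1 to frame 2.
16° counter-clockwise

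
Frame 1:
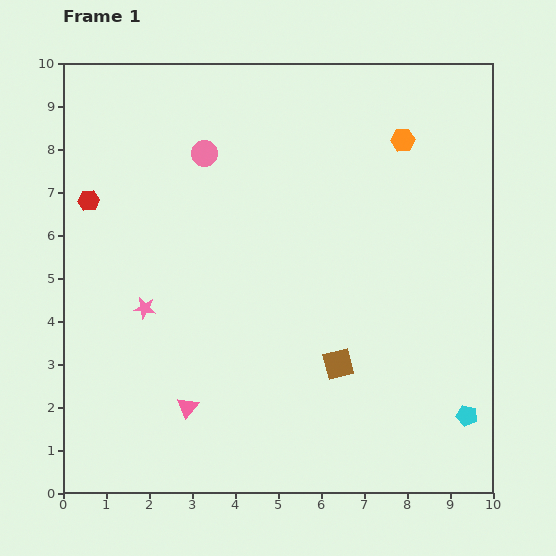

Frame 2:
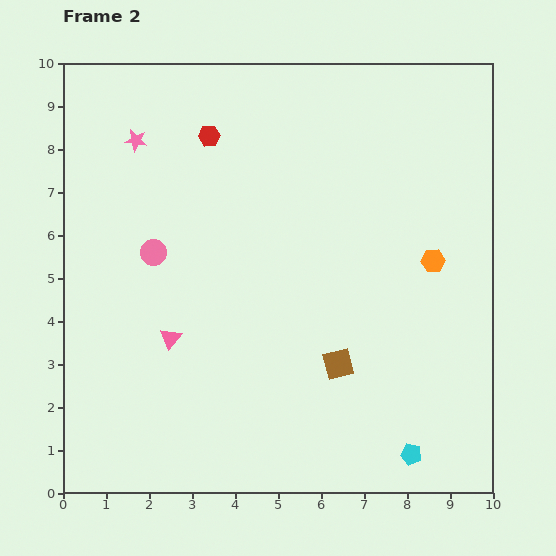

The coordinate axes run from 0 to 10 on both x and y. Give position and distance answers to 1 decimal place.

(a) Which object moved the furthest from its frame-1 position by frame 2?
the pink star

(moved 3.9; next 3.2)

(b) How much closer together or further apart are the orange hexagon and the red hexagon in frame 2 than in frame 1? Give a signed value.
-1.4

Distance in frame 1: 7.4. Distance in frame 2: 6.0.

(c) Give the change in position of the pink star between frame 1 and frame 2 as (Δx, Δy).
(-0.2, 3.9)

The pink star was at (1.9, 4.3) in frame 1 and (1.7, 8.2) in frame 2.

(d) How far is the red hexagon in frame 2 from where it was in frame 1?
3.2

The red hexagon moved from (0.6, 6.8) to (3.4, 8.3), a distance of √(2.8² + 1.5²) ≈ 3.2.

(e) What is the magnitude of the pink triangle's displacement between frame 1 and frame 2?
1.6

The pink triangle moved from (2.9, 2.0) to (2.5, 3.6), a distance of √(0.4² + 1.6²) ≈ 1.6.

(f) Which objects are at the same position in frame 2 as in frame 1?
the brown square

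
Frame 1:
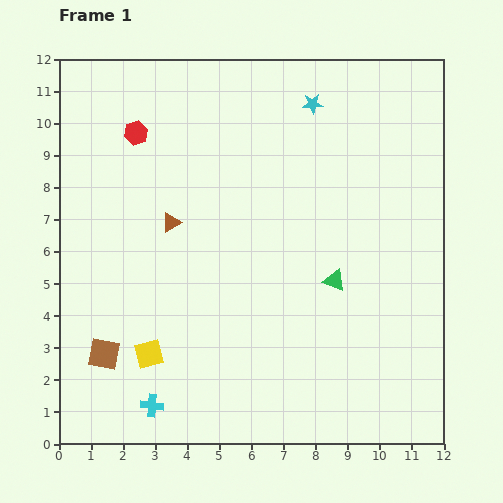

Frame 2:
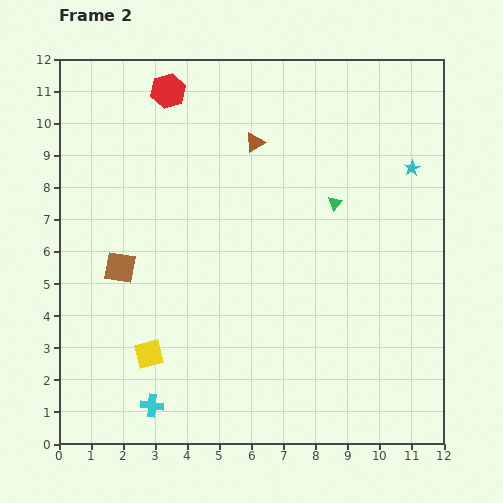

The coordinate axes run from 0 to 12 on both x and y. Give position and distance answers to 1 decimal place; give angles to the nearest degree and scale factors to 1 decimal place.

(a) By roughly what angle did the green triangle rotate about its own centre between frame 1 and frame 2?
48° clockwise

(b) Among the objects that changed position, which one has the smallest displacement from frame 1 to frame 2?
the red hexagon

(moved 1.6)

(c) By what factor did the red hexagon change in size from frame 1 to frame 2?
1.4×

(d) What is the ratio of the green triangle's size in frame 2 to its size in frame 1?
0.7×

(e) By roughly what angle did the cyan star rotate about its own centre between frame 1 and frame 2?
26° counter-clockwise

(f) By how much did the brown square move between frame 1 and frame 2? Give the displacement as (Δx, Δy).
(0.5, 2.7)

The brown square was at (1.4, 2.8) in frame 1 and (1.9, 5.5) in frame 2.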